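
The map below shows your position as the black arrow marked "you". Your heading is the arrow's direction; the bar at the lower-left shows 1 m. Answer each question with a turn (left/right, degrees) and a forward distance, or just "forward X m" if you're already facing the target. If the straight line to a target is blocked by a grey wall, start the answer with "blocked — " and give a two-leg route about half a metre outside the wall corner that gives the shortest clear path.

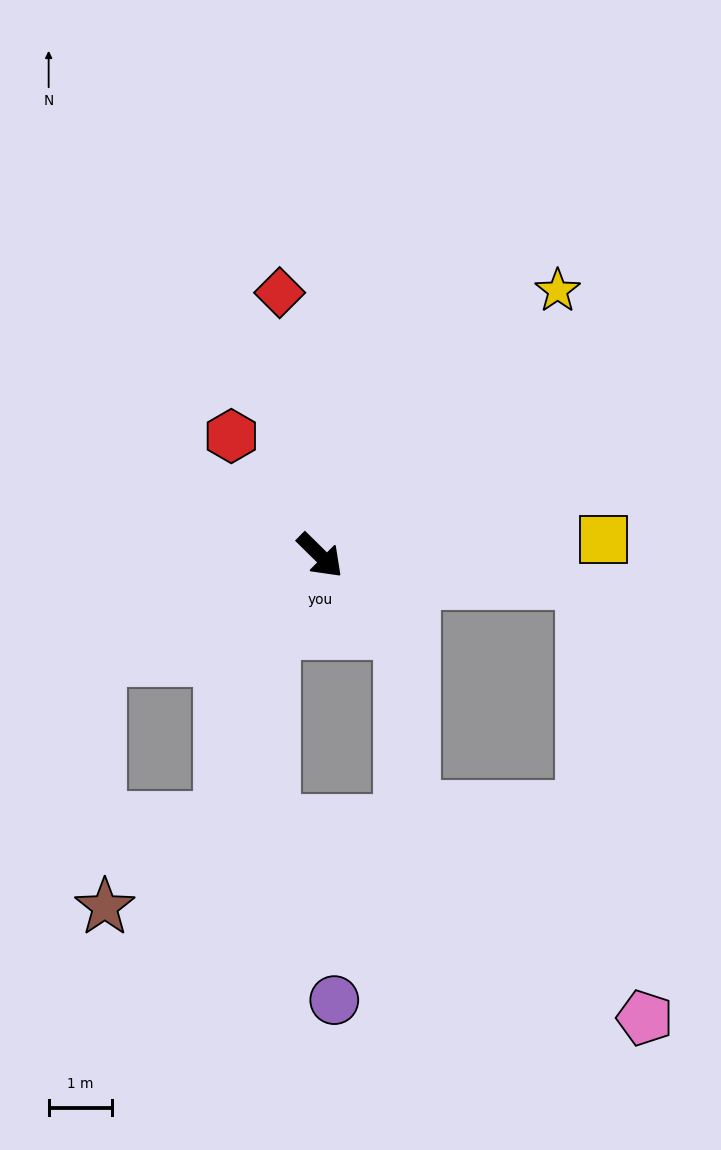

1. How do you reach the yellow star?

turn left 93°, forward 5.7 m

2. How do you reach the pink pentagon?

blocked — turn left 39°, forward 4.2 m, then turn right 76°, forward 7.0 m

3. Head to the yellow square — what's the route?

turn left 48°, forward 4.5 m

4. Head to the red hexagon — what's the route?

turn left 171°, forward 2.4 m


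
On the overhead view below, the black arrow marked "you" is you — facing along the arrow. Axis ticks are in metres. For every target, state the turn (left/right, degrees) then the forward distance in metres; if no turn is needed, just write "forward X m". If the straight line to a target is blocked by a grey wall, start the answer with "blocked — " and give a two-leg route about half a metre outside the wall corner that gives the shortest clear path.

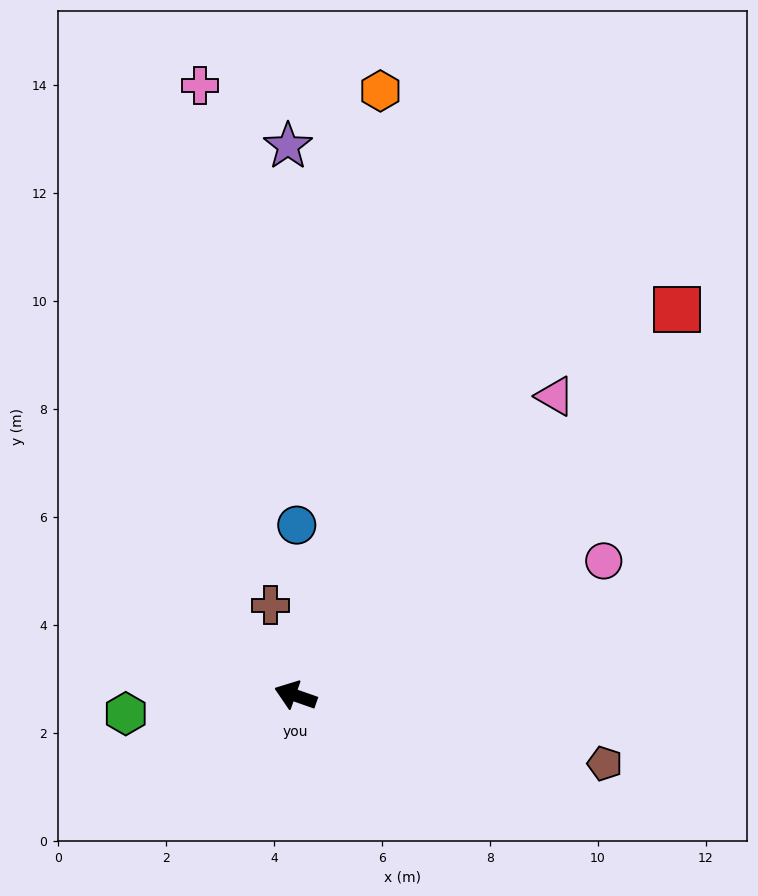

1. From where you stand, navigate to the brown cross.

turn right 55°, forward 1.7 m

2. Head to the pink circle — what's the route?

turn right 137°, forward 6.2 m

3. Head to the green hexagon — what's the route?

turn left 25°, forward 3.2 m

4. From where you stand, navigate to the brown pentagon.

turn right 173°, forward 5.9 m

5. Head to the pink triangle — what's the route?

turn right 112°, forward 7.3 m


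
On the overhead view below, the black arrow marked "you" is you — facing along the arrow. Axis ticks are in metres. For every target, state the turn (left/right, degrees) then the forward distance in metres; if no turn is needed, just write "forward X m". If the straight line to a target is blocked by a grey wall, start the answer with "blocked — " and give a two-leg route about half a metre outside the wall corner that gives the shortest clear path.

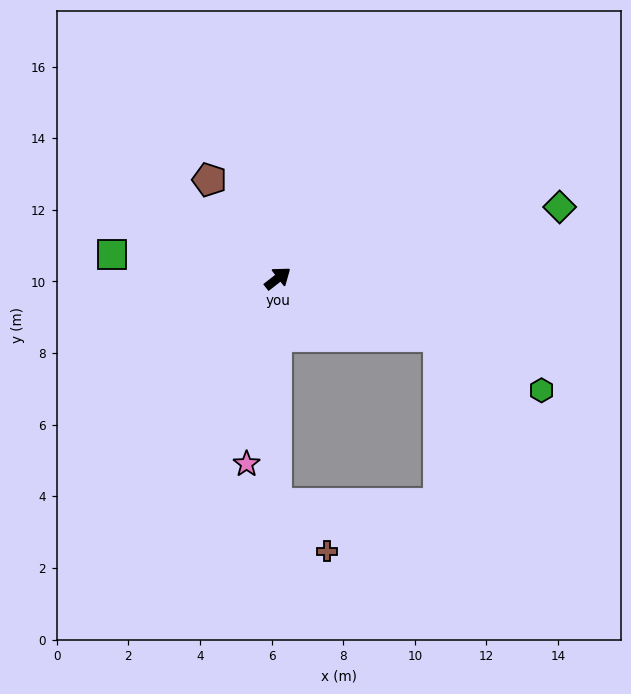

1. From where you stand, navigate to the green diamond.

turn right 24°, forward 8.1 m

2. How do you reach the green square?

turn left 134°, forward 4.7 m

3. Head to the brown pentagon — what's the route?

turn left 87°, forward 3.3 m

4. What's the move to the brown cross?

blocked — turn right 128°, forward 6.3 m, then turn left 46°, forward 1.9 m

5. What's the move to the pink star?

turn right 137°, forward 5.3 m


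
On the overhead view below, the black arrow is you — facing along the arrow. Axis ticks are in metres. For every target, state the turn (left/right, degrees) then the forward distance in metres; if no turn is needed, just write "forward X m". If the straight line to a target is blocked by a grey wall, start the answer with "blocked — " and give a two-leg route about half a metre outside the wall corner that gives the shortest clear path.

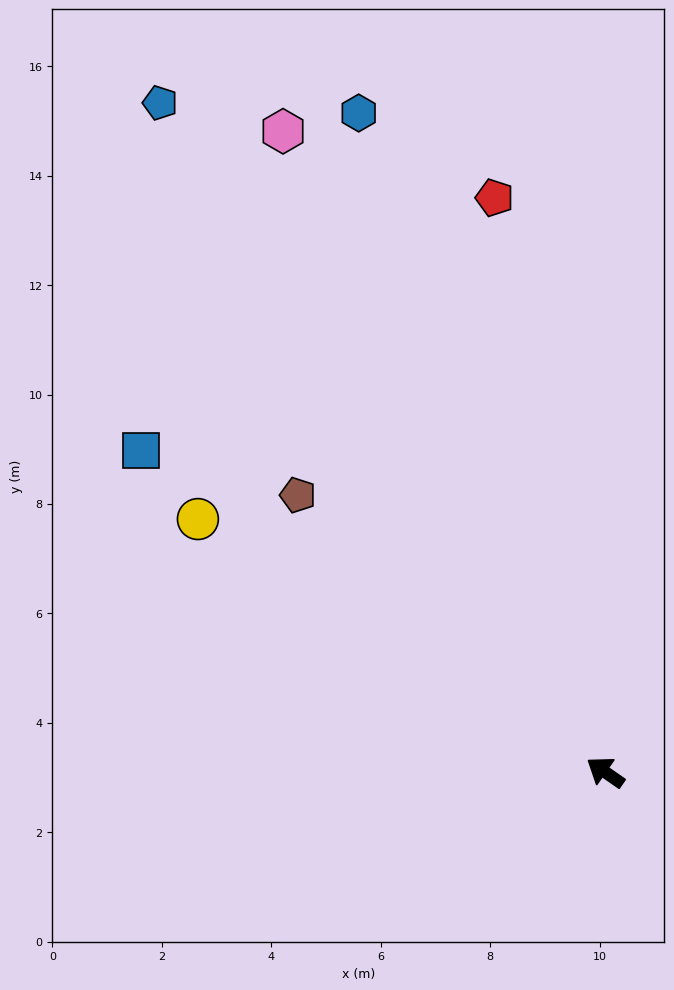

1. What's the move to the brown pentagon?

turn right 7°, forward 7.6 m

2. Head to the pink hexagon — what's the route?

turn right 29°, forward 13.1 m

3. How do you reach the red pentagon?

turn right 44°, forward 10.7 m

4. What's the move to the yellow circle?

turn left 3°, forward 8.8 m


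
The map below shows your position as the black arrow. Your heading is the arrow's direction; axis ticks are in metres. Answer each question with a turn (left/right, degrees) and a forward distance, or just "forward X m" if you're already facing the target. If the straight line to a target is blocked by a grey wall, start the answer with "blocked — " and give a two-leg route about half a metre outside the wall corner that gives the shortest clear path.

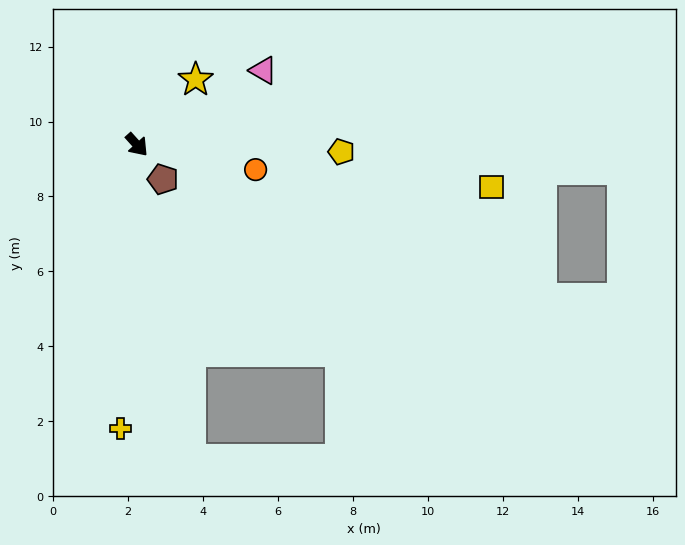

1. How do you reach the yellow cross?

turn right 45°, forward 7.6 m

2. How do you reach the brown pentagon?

turn right 5°, forward 1.2 m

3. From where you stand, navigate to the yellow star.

turn left 96°, forward 2.3 m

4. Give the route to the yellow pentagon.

turn left 46°, forward 5.5 m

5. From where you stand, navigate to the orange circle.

turn left 36°, forward 3.2 m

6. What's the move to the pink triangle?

turn left 79°, forward 3.9 m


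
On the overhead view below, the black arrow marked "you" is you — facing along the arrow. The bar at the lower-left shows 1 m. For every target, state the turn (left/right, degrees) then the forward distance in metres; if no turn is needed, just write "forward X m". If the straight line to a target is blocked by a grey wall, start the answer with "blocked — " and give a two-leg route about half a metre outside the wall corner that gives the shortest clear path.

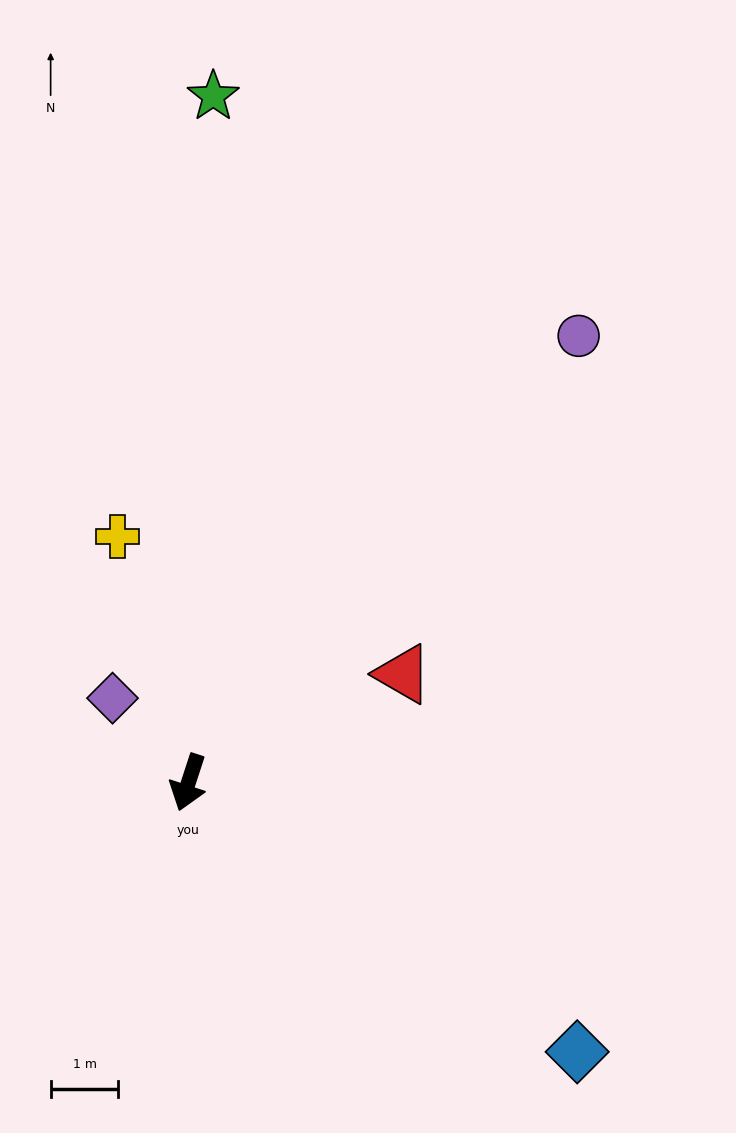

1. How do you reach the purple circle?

turn left 157°, forward 8.8 m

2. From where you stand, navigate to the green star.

turn right 164°, forward 10.1 m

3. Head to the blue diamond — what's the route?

turn left 73°, forward 7.0 m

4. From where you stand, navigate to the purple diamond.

turn right 120°, forward 1.7 m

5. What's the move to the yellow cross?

turn right 146°, forward 3.8 m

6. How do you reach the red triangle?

turn left 135°, forward 3.5 m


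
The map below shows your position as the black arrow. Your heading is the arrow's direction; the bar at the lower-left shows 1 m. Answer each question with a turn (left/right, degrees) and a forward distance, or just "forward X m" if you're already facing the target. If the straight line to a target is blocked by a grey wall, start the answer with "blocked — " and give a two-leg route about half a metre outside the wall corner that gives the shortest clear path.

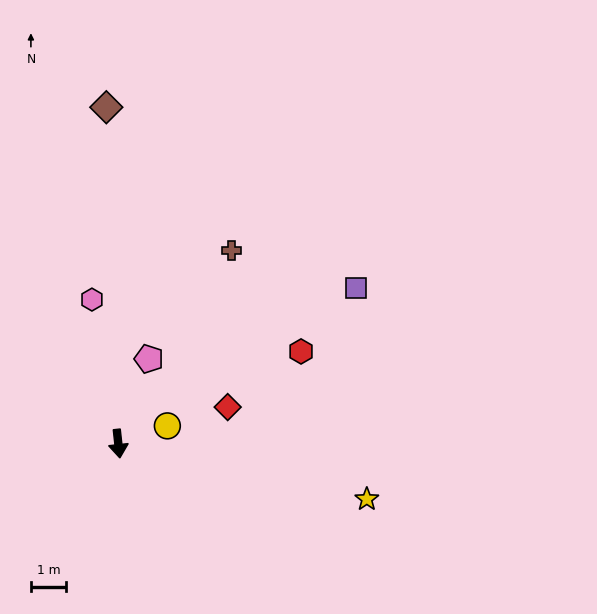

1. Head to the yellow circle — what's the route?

turn left 104°, forward 1.5 m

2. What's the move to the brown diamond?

turn left 176°, forward 9.6 m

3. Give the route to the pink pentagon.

turn left 154°, forward 2.6 m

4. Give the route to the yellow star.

turn left 71°, forward 7.2 m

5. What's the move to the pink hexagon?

turn right 176°, forward 4.2 m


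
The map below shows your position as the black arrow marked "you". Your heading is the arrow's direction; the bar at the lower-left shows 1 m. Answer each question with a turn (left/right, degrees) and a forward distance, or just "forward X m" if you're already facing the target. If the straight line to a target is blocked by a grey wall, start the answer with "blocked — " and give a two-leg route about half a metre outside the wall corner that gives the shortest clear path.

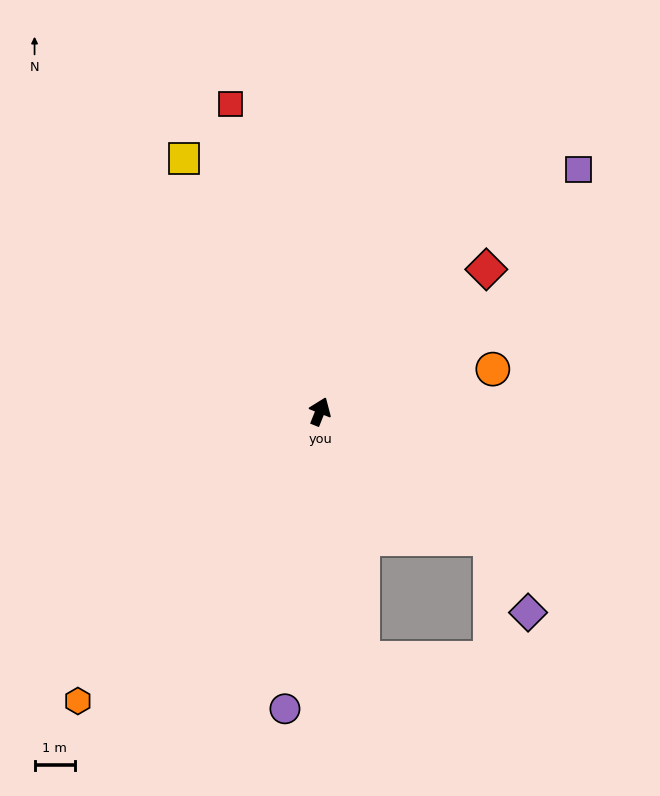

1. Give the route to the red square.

turn left 38°, forward 7.9 m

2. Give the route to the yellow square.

turn left 50°, forward 7.1 m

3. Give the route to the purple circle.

turn right 165°, forward 7.4 m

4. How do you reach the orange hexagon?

turn left 162°, forward 9.3 m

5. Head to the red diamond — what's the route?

turn right 28°, forward 5.4 m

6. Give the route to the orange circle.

turn right 54°, forward 4.4 m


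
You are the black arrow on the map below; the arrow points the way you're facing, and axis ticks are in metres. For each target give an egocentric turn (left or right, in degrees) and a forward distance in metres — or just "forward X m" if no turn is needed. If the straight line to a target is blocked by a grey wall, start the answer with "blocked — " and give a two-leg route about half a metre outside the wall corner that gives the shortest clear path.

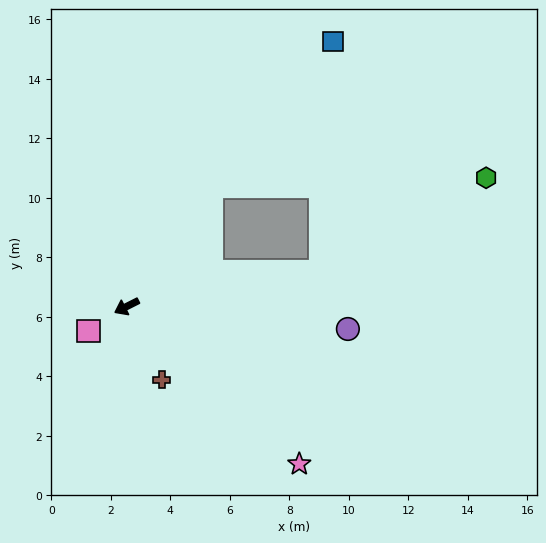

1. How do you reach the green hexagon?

blocked — turn left 163°, forward 6.6 m, then turn left 20°, forward 6.4 m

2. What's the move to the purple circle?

turn left 147°, forward 7.5 m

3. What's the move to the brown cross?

turn left 89°, forward 2.7 m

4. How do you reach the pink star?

turn left 111°, forward 7.9 m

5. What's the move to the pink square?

turn left 6°, forward 1.5 m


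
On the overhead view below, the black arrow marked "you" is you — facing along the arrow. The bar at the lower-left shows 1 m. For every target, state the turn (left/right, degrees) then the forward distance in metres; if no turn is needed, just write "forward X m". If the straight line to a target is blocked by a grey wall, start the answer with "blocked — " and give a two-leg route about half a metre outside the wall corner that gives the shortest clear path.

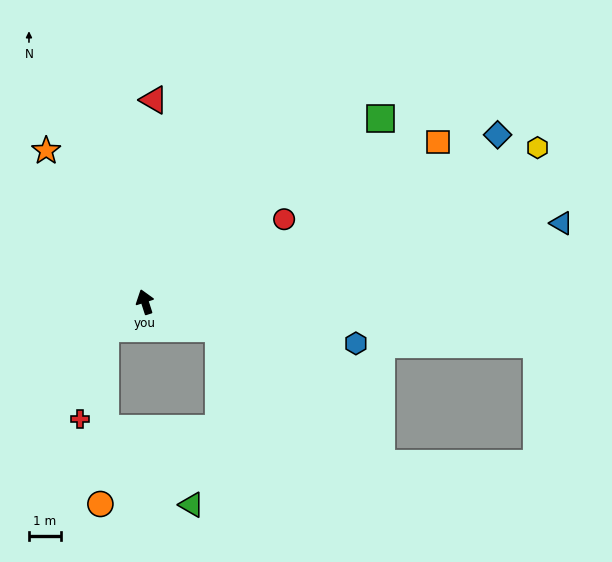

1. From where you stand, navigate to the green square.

turn right 70°, forward 9.3 m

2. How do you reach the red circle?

turn right 77°, forward 5.0 m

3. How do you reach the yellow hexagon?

turn right 86°, forward 13.1 m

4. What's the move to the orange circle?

blocked — turn left 106°, forward 1.5 m, then turn left 54°, forward 5.4 m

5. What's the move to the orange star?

turn left 15°, forward 5.6 m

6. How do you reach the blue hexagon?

turn right 119°, forward 6.7 m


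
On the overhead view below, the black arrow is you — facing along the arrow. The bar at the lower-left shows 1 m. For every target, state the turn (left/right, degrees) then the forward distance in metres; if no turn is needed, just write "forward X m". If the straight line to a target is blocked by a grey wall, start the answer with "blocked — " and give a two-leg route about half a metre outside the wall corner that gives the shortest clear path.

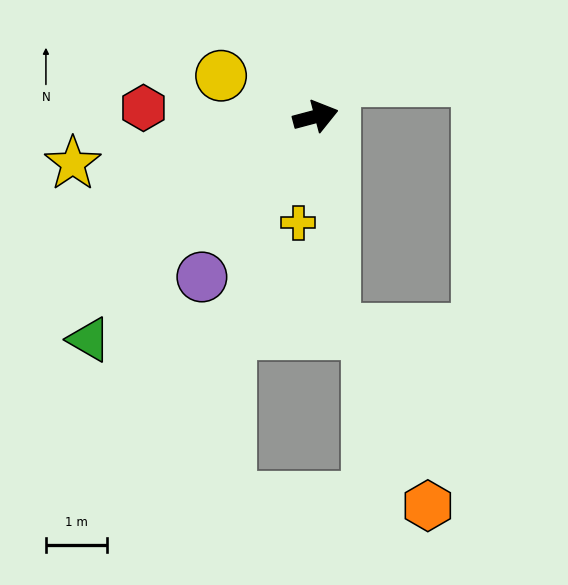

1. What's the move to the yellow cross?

turn right 114°, forward 1.8 m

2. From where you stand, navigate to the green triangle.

turn right 150°, forward 5.2 m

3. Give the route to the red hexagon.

turn left 162°, forward 2.8 m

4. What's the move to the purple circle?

turn right 140°, forward 3.2 m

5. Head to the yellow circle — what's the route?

turn left 142°, forward 1.7 m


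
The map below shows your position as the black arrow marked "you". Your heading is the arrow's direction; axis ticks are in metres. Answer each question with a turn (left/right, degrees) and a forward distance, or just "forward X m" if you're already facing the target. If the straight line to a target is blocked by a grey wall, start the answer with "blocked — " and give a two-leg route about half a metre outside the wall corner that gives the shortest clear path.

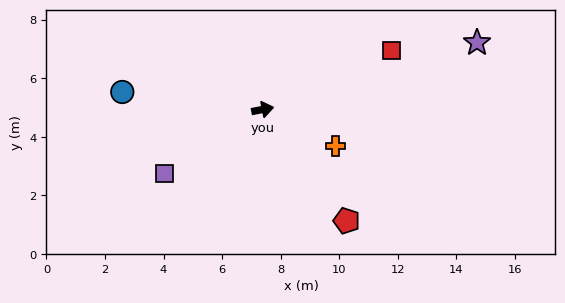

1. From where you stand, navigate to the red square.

turn left 14°, forward 4.8 m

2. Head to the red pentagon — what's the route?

turn right 64°, forward 4.8 m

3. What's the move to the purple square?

turn right 158°, forward 4.0 m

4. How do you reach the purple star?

turn left 6°, forward 7.7 m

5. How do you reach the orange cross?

turn right 38°, forward 2.8 m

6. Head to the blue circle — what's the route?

turn left 162°, forward 4.8 m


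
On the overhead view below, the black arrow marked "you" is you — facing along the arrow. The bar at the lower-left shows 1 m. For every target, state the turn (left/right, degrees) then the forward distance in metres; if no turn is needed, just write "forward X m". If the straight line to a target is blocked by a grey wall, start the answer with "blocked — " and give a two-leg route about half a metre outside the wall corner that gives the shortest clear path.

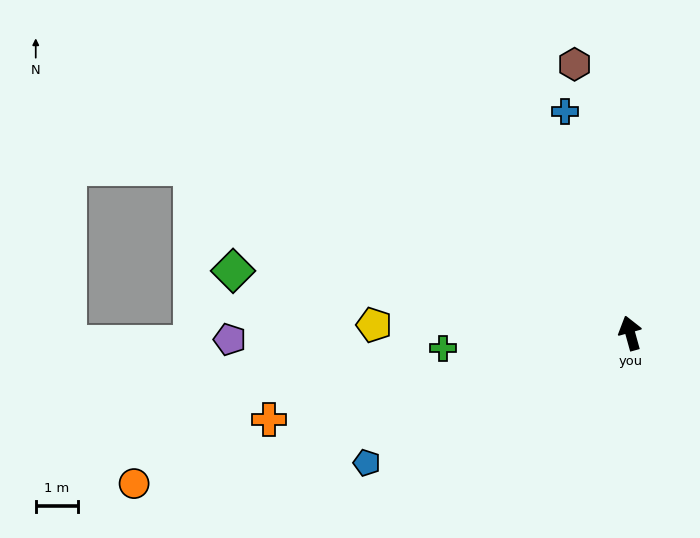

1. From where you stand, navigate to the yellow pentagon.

turn left 73°, forward 6.1 m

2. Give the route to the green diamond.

turn left 66°, forward 9.5 m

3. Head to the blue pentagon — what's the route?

turn left 101°, forward 6.9 m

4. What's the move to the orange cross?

turn left 88°, forward 8.8 m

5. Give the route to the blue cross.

forward 5.5 m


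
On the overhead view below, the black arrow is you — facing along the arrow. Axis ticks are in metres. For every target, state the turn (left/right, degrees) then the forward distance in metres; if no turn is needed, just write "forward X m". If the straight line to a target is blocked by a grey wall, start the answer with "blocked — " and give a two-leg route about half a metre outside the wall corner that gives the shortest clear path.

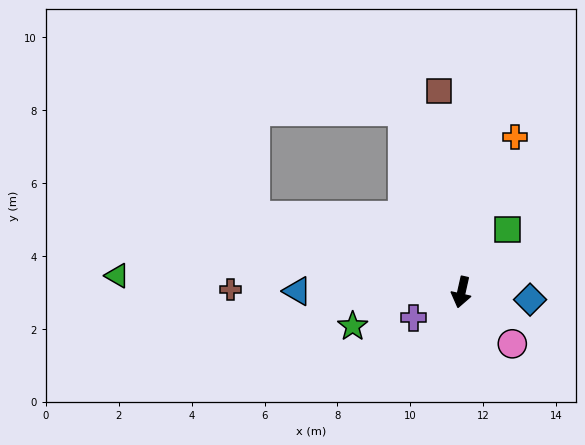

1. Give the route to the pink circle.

turn left 57°, forward 2.0 m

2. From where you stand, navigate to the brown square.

turn right 161°, forward 5.5 m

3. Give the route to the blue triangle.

turn right 78°, forward 4.5 m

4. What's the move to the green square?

turn left 157°, forward 2.1 m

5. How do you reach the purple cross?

turn right 49°, forward 1.5 m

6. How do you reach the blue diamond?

turn left 97°, forward 1.9 m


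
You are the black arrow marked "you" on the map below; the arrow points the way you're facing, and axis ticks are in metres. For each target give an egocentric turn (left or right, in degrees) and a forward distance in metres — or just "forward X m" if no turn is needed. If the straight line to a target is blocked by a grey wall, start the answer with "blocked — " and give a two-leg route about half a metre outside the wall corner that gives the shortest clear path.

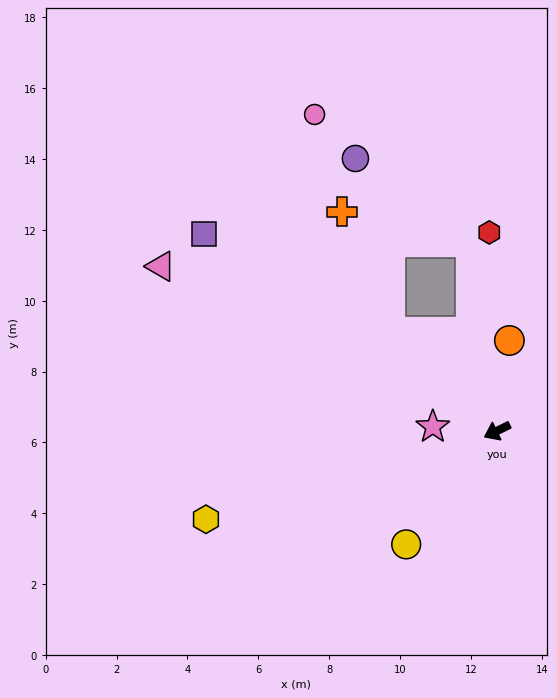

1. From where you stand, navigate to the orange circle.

turn right 124°, forward 2.6 m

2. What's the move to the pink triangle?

turn right 52°, forward 10.6 m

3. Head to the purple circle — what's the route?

blocked — turn right 69°, forward 4.1 m, then turn right 36°, forward 5.0 m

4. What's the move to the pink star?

turn right 30°, forward 1.8 m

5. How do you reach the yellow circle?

turn left 25°, forward 4.1 m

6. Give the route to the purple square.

turn right 60°, forward 10.0 m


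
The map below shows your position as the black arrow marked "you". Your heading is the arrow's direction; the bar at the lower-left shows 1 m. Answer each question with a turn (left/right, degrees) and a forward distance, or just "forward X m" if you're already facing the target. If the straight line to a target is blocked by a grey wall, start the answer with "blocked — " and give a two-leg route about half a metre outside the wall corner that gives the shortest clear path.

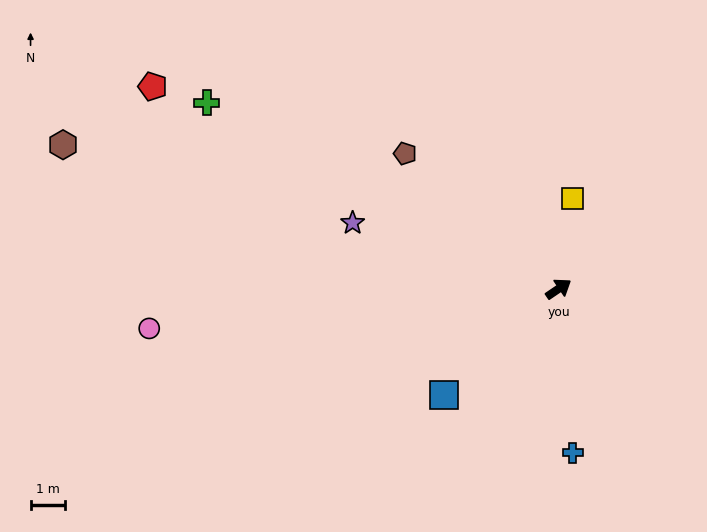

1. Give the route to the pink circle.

turn left 151°, forward 11.9 m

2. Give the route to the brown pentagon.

turn left 104°, forward 5.9 m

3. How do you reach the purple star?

turn left 128°, forward 6.3 m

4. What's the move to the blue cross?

turn right 119°, forward 4.8 m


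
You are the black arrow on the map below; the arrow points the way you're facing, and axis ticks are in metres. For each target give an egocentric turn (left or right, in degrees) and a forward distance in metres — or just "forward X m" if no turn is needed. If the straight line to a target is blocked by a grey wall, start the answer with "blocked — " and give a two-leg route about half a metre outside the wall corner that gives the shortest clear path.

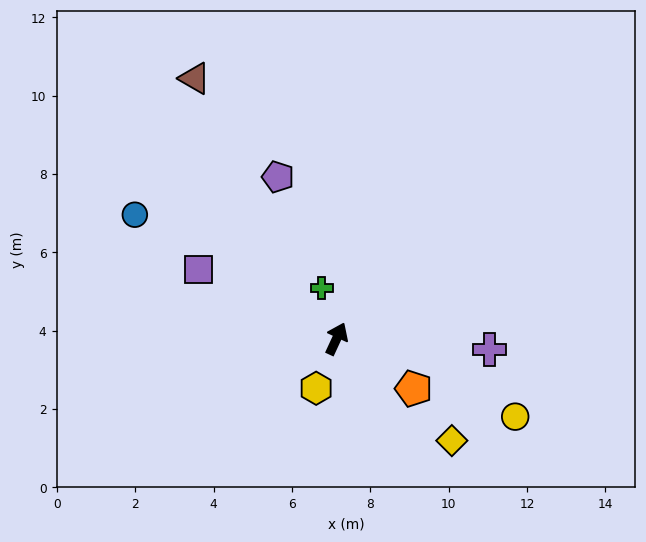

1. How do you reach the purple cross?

turn right 69°, forward 3.9 m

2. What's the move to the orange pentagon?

turn right 98°, forward 2.3 m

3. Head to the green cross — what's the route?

turn left 41°, forward 1.4 m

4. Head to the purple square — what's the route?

turn left 88°, forward 3.9 m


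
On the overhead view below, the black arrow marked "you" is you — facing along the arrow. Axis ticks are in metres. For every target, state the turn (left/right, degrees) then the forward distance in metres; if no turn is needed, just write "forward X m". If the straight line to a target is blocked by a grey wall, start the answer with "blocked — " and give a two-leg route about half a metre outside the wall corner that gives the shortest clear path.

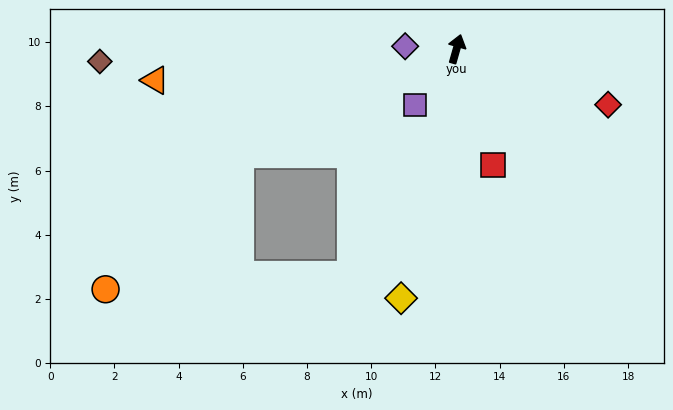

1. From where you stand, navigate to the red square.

turn right 147°, forward 3.8 m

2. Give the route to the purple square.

turn left 159°, forward 2.2 m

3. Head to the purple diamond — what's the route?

turn left 103°, forward 1.6 m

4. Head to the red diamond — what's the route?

turn right 94°, forward 5.0 m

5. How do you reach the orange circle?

blocked — turn left 132°, forward 7.5 m, then turn left 19°, forward 5.9 m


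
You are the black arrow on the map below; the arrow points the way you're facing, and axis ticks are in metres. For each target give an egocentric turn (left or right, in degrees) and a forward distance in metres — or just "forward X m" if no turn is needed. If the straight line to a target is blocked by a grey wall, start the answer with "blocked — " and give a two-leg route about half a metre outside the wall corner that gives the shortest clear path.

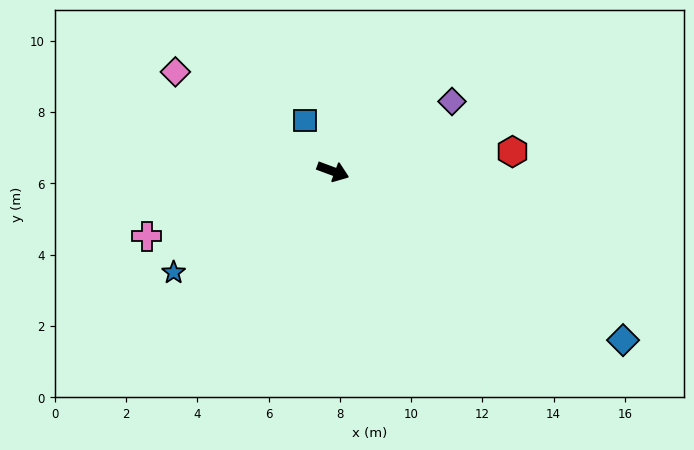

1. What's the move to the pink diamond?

turn left 168°, forward 5.2 m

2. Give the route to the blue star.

turn right 127°, forward 5.3 m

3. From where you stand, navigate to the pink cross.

turn right 140°, forward 5.5 m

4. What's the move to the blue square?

turn left 139°, forward 1.6 m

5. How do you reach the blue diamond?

turn right 10°, forward 9.4 m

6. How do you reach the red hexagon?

turn left 27°, forward 5.1 m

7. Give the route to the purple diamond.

turn left 51°, forward 3.9 m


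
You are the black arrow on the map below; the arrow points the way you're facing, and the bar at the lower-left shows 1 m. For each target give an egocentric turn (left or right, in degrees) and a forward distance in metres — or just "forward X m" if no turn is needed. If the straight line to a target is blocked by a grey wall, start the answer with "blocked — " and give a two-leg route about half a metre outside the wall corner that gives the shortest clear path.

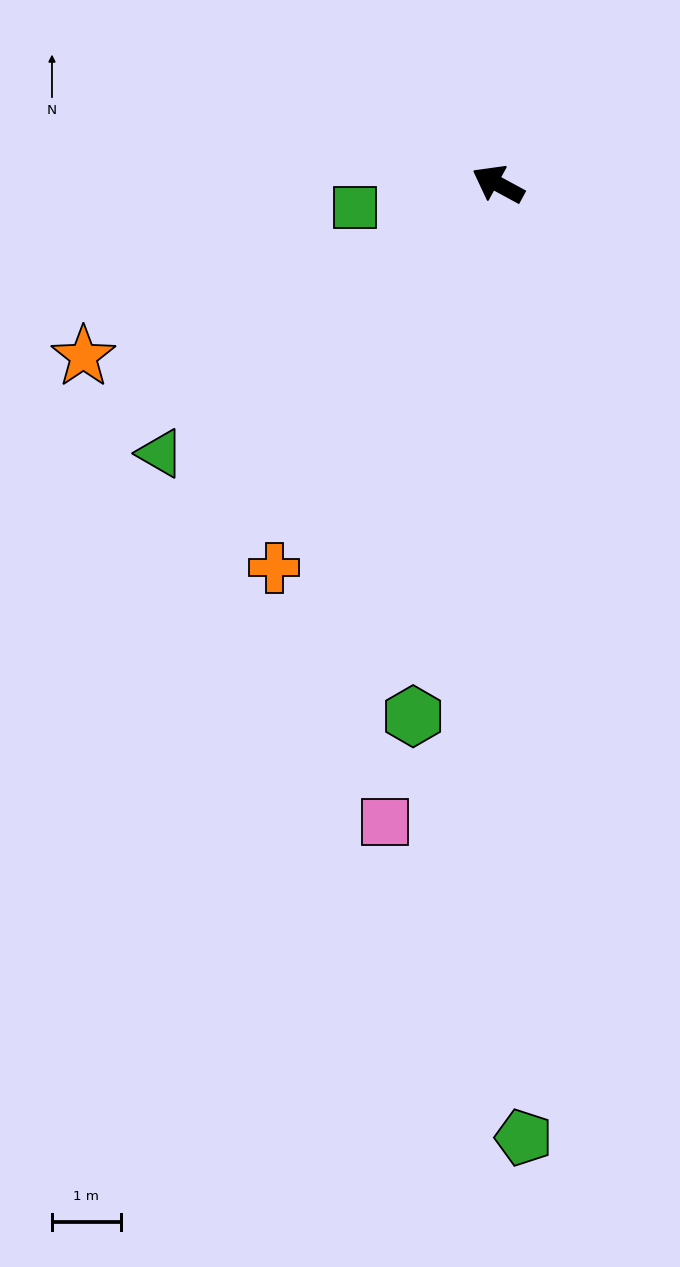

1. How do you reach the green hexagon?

turn left 109°, forward 7.9 m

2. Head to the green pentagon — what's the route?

turn left 120°, forward 13.9 m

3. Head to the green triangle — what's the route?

turn left 67°, forward 6.3 m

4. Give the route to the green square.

turn left 38°, forward 2.1 m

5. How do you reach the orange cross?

turn left 88°, forward 6.5 m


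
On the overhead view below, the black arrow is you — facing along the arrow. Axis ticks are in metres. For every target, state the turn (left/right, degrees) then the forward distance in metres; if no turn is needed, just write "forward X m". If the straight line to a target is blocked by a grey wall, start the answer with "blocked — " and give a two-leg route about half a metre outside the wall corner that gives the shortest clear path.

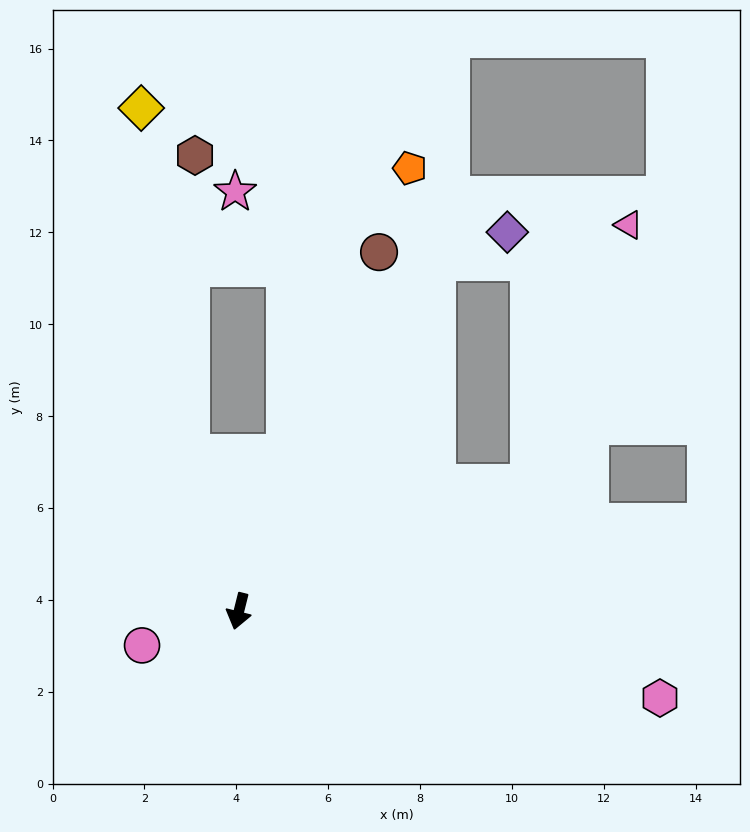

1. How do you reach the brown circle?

turn left 173°, forward 8.4 m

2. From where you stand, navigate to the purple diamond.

blocked — turn left 165°, forward 8.7 m, then turn right 39°, forward 1.7 m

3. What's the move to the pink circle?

turn right 57°, forward 2.2 m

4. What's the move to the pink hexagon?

turn left 92°, forward 9.4 m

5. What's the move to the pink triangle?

blocked — turn left 128°, forward 6.9 m, then turn left 45°, forward 6.0 m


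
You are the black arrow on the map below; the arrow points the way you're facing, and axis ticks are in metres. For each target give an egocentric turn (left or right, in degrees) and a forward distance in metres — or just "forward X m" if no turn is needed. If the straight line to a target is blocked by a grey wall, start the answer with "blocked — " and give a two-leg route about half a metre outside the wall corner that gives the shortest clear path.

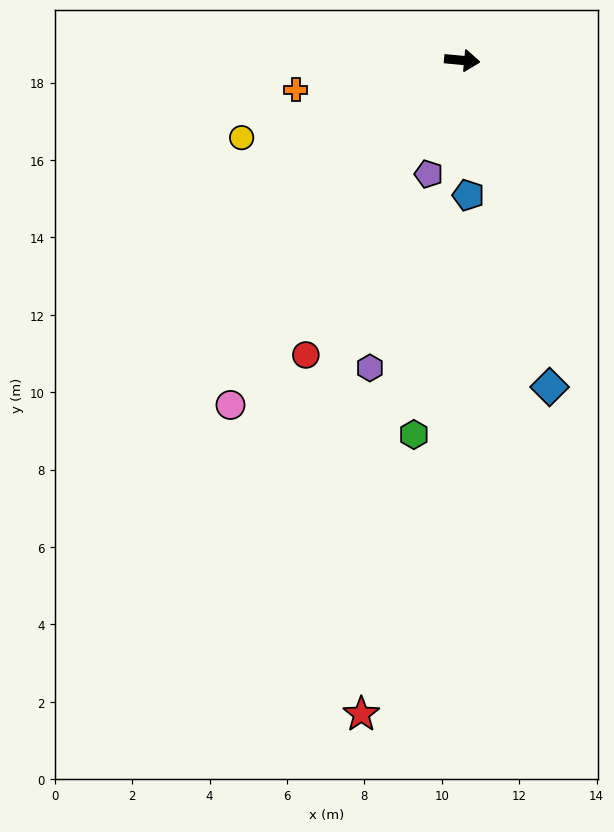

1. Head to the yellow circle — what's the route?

turn right 155°, forward 6.0 m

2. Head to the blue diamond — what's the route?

turn right 70°, forward 8.7 m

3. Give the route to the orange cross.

turn right 165°, forward 4.4 m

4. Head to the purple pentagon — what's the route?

turn right 101°, forward 3.1 m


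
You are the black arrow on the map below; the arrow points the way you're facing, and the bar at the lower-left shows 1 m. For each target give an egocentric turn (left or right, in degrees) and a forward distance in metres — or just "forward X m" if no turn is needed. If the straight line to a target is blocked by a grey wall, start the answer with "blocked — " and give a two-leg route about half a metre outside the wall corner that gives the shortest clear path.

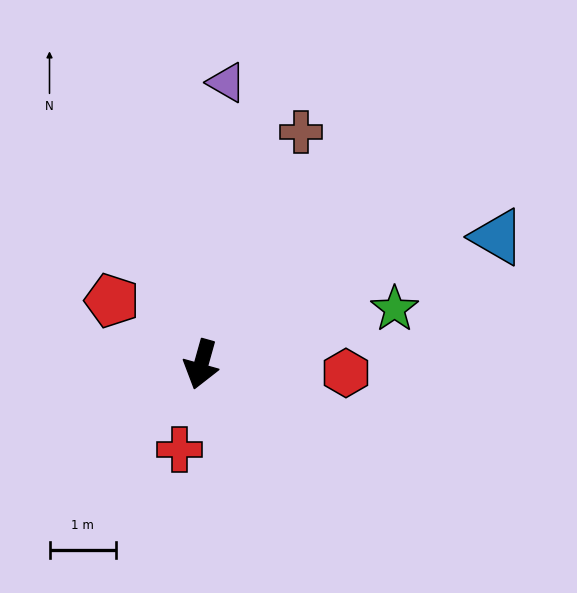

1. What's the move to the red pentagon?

turn right 110°, forward 1.6 m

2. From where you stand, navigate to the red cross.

forward 1.3 m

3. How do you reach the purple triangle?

turn right 170°, forward 4.2 m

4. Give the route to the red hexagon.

turn left 102°, forward 2.2 m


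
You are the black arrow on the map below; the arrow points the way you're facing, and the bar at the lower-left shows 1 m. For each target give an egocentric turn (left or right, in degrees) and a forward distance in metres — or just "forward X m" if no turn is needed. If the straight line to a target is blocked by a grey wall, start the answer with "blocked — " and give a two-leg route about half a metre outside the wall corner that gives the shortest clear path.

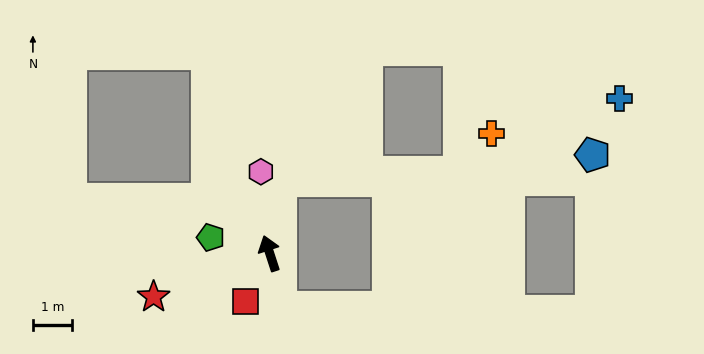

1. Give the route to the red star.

turn left 93°, forward 3.2 m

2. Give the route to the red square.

turn left 136°, forward 1.4 m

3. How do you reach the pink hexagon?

turn right 12°, forward 2.1 m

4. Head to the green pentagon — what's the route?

turn left 57°, forward 1.6 m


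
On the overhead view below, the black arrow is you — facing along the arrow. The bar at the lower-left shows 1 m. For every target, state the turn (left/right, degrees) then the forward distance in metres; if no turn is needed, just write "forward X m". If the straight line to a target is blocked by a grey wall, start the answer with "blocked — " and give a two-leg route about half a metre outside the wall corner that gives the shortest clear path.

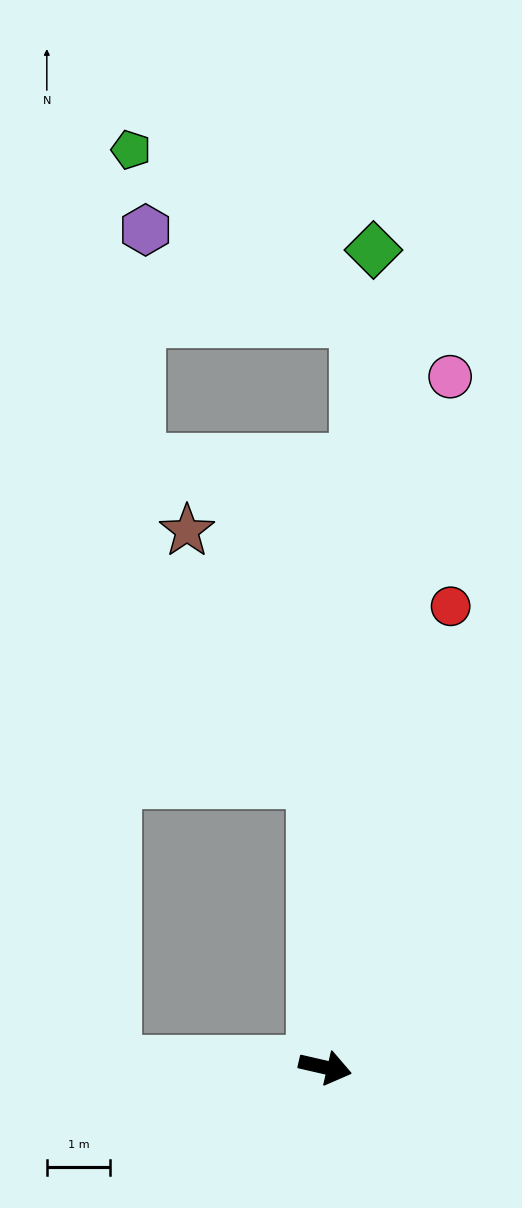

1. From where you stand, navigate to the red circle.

turn left 88°, forward 7.6 m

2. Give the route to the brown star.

blocked — turn left 105°, forward 4.5 m, then turn left 25°, forward 4.5 m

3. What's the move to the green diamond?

turn left 100°, forward 13.0 m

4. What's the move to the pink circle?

turn left 93°, forward 11.1 m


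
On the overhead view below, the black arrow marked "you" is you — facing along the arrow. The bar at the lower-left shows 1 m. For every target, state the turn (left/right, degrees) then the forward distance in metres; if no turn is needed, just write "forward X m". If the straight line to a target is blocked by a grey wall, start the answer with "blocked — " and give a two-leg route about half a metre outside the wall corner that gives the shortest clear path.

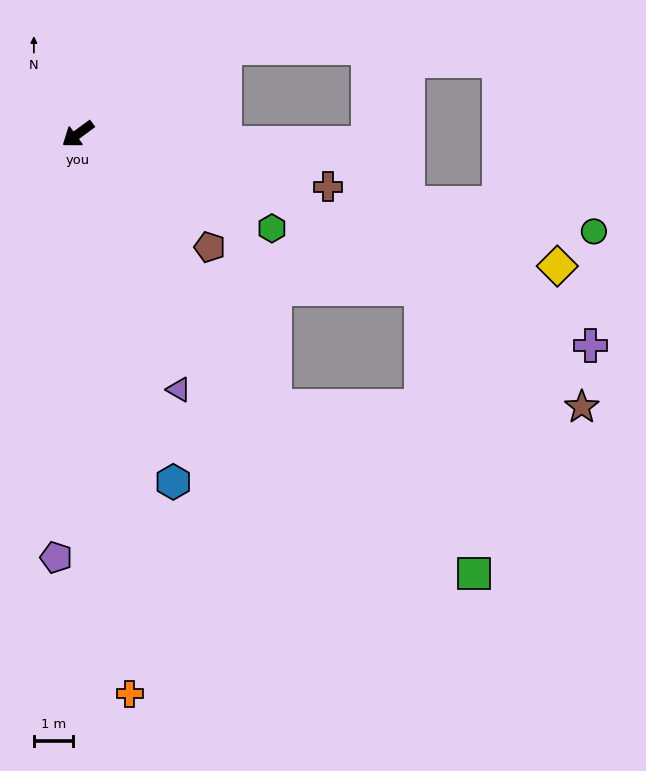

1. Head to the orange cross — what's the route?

turn left 59°, forward 14.4 m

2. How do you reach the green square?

blocked — turn left 90°, forward 8.6 m, then turn left 13°, forward 6.6 m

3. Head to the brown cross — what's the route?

turn left 132°, forward 6.5 m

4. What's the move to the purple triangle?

turn left 75°, forward 7.0 m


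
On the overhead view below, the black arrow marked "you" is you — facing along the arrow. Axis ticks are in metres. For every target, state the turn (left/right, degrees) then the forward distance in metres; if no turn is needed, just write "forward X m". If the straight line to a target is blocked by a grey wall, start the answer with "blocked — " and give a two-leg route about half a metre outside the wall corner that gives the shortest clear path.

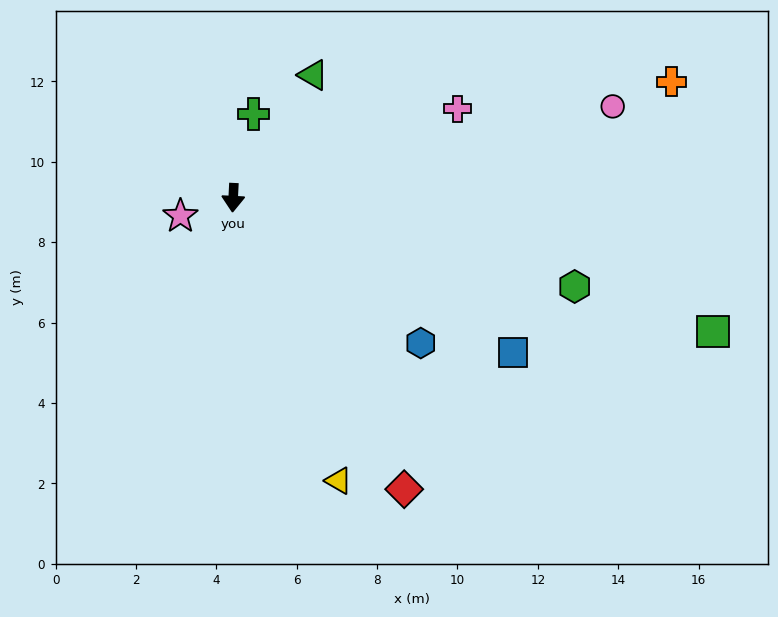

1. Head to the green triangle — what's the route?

turn left 150°, forward 3.6 m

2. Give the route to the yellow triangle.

turn left 23°, forward 7.5 m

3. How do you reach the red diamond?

turn left 33°, forward 8.4 m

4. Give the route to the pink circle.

turn left 106°, forward 9.7 m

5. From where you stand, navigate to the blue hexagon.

turn left 55°, forward 5.9 m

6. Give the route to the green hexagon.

turn left 78°, forward 8.8 m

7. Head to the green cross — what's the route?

turn left 169°, forward 2.1 m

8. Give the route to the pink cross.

turn left 114°, forward 6.0 m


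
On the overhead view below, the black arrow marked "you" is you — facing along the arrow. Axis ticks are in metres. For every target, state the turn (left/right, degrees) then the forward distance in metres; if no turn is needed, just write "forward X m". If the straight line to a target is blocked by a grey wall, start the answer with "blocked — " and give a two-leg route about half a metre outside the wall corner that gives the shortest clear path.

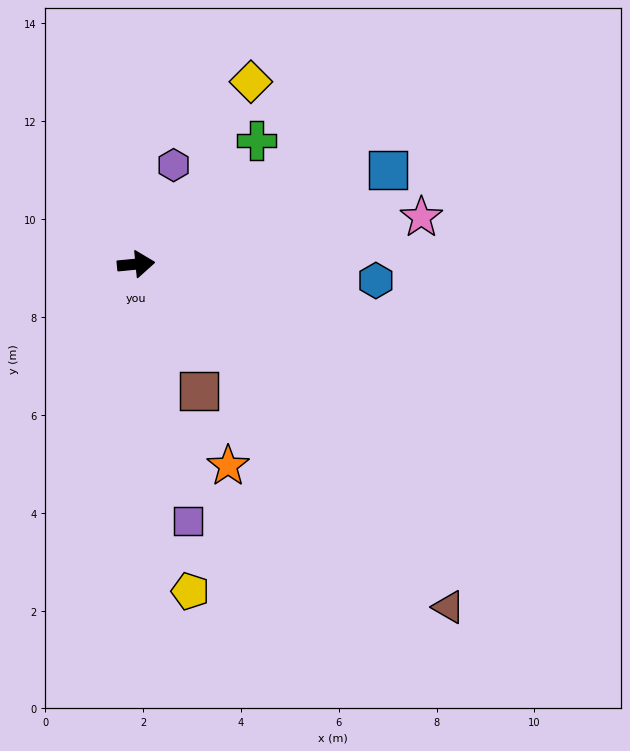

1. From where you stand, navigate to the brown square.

turn right 69°, forward 2.9 m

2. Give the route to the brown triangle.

turn right 53°, forward 9.5 m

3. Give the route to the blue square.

turn left 15°, forward 5.5 m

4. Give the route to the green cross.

turn left 40°, forward 3.5 m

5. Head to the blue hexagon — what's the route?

turn right 9°, forward 4.9 m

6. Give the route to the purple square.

turn right 84°, forward 5.3 m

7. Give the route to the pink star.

turn left 4°, forward 5.9 m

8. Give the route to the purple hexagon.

turn left 64°, forward 2.2 m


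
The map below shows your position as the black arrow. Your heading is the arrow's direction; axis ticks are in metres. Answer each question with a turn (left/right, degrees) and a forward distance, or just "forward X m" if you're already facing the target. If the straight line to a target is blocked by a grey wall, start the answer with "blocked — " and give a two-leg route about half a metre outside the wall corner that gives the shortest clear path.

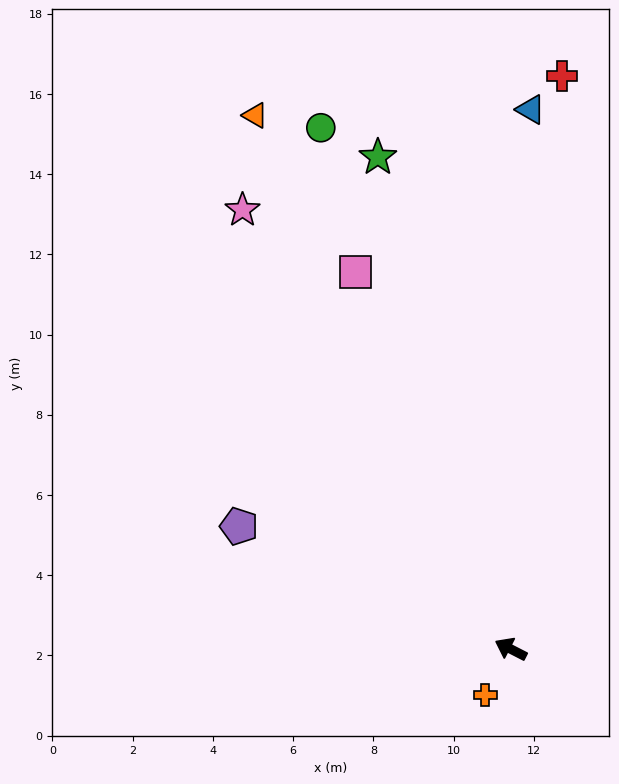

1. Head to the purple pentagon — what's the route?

turn left 3°, forward 7.4 m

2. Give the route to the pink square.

turn right 40°, forward 10.2 m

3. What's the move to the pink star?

turn right 31°, forward 12.8 m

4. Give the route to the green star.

turn right 48°, forward 12.7 m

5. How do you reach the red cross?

turn right 68°, forward 14.3 m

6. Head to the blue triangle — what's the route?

turn right 65°, forward 13.5 m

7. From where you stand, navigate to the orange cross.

turn left 88°, forward 1.3 m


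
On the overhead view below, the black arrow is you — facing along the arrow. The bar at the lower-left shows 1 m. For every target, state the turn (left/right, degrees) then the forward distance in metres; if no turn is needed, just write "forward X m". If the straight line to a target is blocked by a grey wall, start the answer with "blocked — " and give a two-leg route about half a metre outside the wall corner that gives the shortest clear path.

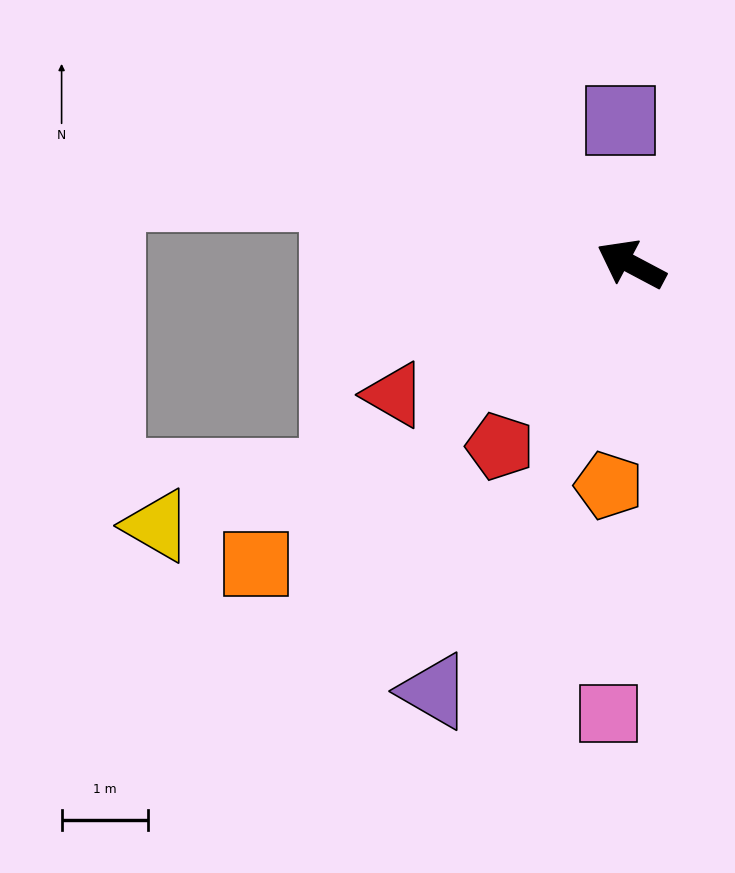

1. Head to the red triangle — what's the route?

turn left 57°, forward 3.1 m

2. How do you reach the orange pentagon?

turn left 112°, forward 2.6 m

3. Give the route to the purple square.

turn right 58°, forward 1.7 m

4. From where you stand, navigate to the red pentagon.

turn left 82°, forward 2.6 m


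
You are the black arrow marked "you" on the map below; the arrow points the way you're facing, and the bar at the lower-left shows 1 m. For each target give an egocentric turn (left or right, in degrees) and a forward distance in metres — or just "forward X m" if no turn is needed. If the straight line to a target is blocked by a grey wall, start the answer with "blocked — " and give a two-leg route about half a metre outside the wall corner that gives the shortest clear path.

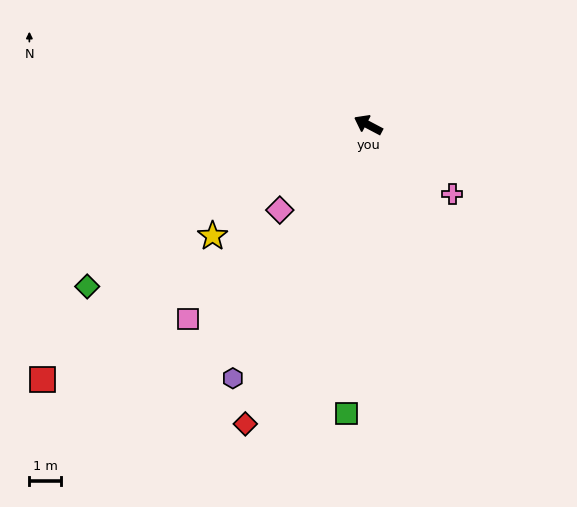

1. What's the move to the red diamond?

turn left 95°, forward 10.2 m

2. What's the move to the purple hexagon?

turn left 90°, forward 9.0 m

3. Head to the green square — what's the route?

turn left 113°, forward 9.1 m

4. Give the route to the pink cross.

turn left 168°, forward 3.4 m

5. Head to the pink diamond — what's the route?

turn left 72°, forward 3.9 m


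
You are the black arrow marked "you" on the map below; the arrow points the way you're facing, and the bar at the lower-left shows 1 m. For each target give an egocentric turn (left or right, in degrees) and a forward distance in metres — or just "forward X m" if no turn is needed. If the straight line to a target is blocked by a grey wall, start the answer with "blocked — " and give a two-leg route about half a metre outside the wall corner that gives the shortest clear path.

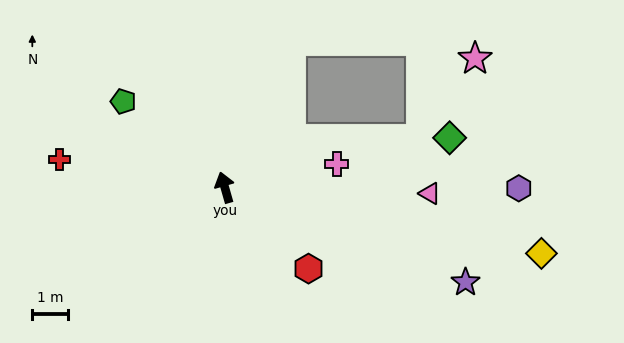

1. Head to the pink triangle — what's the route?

turn right 108°, forward 5.8 m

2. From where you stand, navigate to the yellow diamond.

turn right 118°, forward 9.1 m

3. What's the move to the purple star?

turn right 127°, forward 7.3 m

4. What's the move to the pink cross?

turn right 94°, forward 3.2 m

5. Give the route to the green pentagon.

turn left 34°, forward 3.7 m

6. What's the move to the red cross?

turn left 64°, forward 4.7 m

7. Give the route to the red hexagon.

turn right 150°, forward 3.3 m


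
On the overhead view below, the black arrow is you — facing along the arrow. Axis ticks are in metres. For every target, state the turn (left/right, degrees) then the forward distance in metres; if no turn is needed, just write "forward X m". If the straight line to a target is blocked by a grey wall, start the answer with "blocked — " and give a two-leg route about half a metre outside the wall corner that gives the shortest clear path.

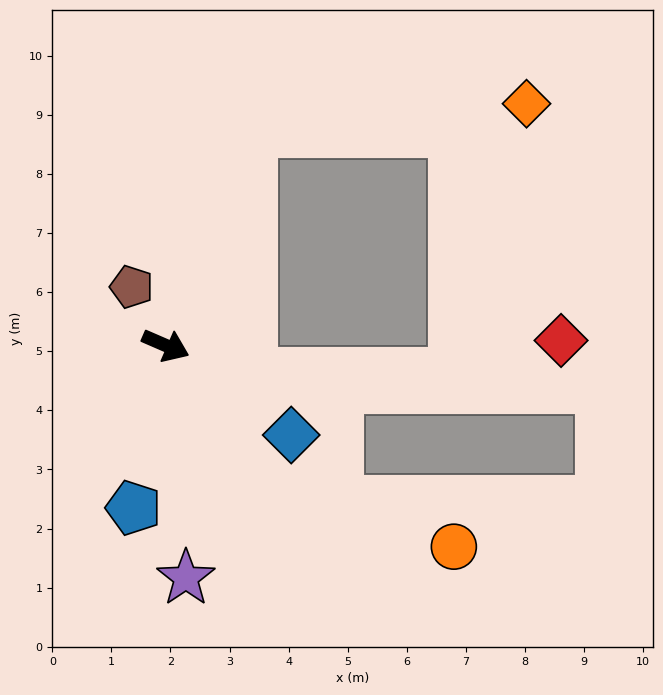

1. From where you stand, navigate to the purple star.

turn right 62°, forward 4.0 m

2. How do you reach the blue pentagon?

turn right 78°, forward 2.8 m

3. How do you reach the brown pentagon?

turn left 144°, forward 1.1 m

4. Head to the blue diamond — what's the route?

turn right 12°, forward 2.6 m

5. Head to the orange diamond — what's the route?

blocked — turn left 91°, forward 3.9 m, then turn right 62°, forward 4.7 m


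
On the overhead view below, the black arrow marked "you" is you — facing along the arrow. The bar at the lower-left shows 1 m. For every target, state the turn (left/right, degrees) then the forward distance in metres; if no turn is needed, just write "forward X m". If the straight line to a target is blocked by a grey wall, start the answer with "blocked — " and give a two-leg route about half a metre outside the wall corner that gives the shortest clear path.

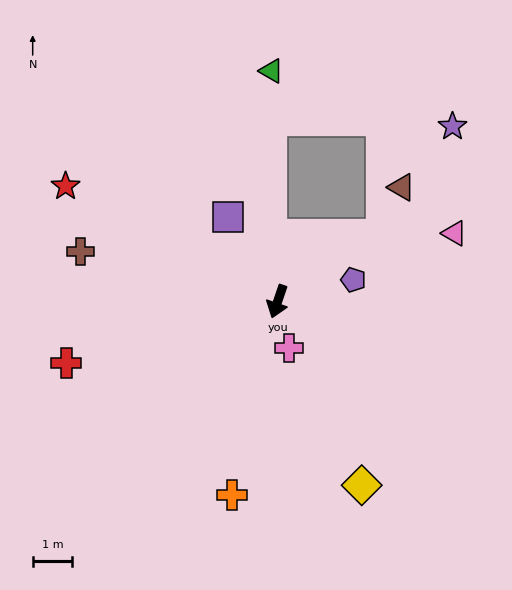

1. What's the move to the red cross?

turn right 55°, forward 5.6 m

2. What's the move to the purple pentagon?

turn left 125°, forward 2.0 m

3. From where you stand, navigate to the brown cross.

turn right 85°, forward 5.2 m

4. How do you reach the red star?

turn right 100°, forward 6.1 m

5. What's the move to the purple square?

turn right 131°, forward 2.5 m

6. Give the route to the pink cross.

turn left 32°, forward 1.2 m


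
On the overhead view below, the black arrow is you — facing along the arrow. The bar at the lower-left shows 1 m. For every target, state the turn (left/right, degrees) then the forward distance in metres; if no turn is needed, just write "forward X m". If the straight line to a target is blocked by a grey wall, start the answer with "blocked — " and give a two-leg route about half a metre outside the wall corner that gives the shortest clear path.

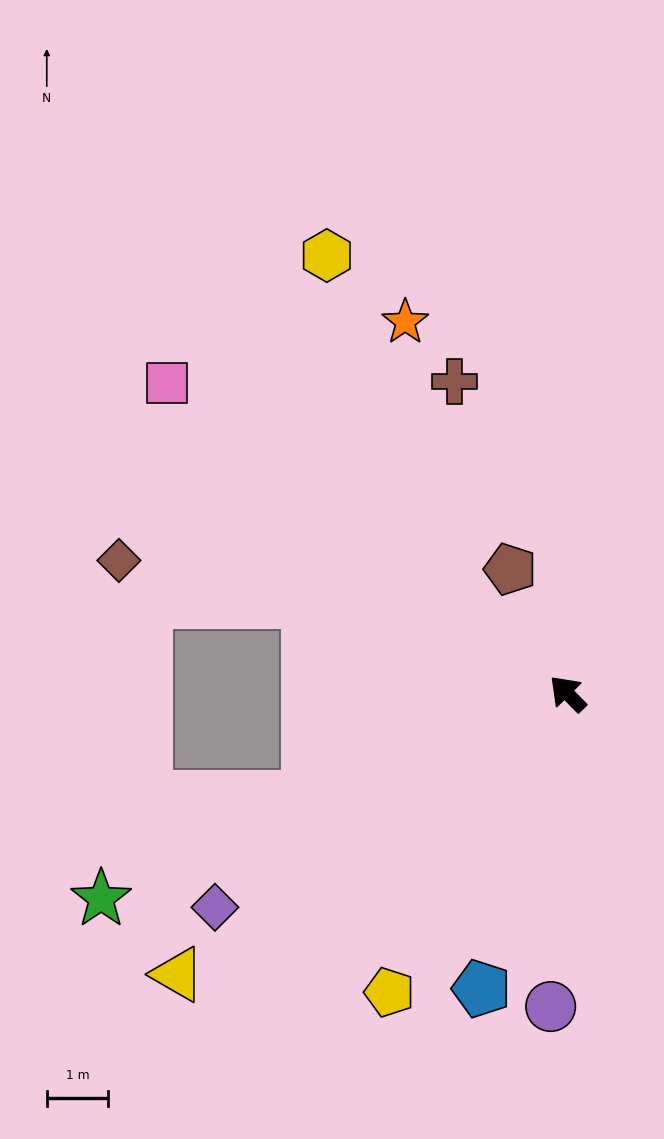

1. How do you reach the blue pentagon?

turn left 119°, forward 5.0 m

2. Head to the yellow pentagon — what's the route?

turn left 105°, forward 5.6 m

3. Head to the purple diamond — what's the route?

turn left 77°, forward 6.7 m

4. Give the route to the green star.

turn left 69°, forward 8.3 m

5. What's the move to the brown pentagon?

turn right 20°, forward 2.2 m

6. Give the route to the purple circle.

turn left 132°, forward 5.1 m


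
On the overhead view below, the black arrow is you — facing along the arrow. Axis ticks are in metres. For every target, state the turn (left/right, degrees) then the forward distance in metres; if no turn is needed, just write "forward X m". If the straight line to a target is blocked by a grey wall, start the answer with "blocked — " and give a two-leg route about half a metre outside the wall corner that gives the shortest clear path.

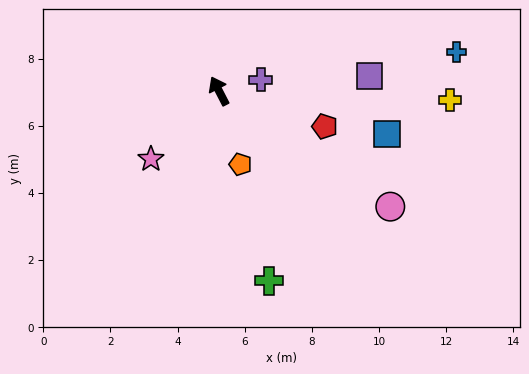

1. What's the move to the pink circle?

turn right 151°, forward 6.2 m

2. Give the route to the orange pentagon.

turn left 169°, forward 2.3 m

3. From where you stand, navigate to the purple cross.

turn right 102°, forward 1.3 m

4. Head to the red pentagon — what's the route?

turn right 136°, forward 3.3 m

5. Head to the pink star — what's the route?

turn left 108°, forward 2.9 m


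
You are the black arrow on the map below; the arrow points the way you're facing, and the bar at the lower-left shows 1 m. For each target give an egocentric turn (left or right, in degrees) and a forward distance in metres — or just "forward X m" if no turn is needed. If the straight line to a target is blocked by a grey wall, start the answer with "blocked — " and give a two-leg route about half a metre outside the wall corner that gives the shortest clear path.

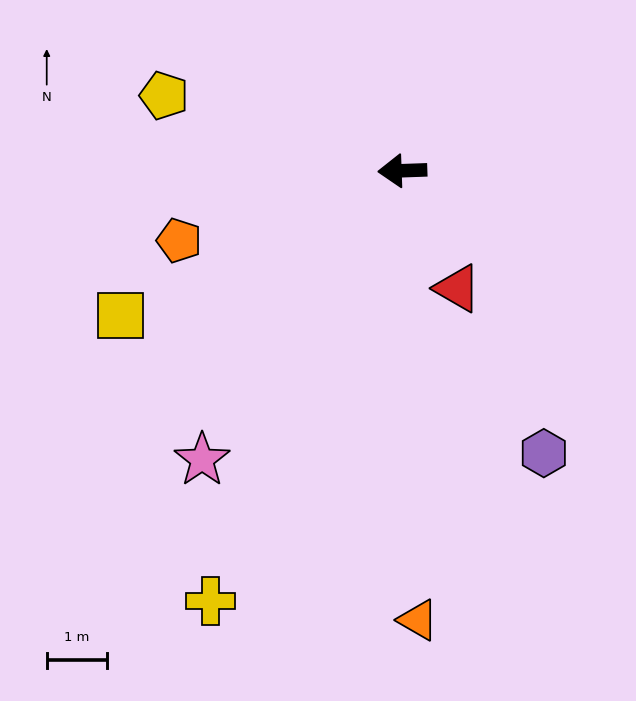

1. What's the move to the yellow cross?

turn left 64°, forward 7.8 m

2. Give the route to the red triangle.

turn left 113°, forward 2.1 m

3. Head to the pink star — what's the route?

turn left 53°, forward 5.8 m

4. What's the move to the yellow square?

turn left 25°, forward 5.2 m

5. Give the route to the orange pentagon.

turn left 15°, forward 3.9 m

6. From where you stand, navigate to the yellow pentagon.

turn right 20°, forward 4.1 m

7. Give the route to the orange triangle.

turn left 90°, forward 7.4 m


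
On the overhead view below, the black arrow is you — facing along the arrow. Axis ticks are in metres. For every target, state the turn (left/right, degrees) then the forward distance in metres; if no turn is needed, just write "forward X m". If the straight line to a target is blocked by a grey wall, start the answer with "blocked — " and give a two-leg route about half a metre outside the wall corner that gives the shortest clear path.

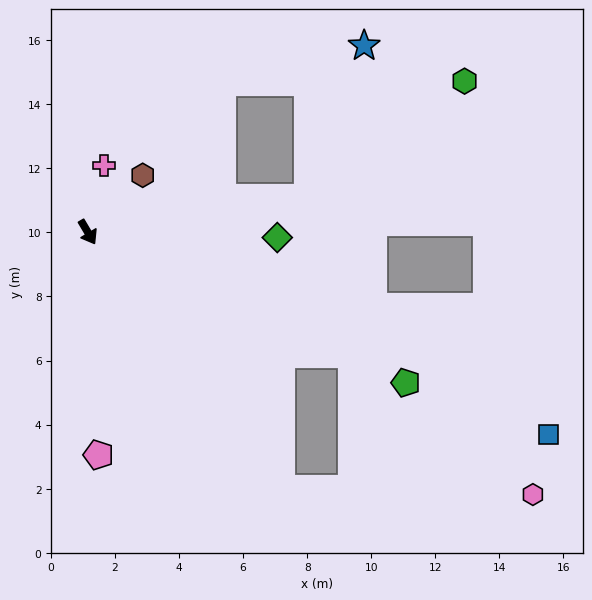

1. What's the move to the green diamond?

turn left 58°, forward 5.9 m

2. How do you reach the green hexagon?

blocked — turn left 68°, forward 6.9 m, then turn left 28°, forward 6.1 m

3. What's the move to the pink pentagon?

turn right 28°, forward 7.0 m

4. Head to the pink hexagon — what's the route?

blocked — turn left 6°, forward 10.0 m, then turn left 52°, forward 7.9 m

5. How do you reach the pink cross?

turn left 136°, forward 2.1 m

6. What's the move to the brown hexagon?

turn left 105°, forward 2.5 m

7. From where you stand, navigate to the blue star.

blocked — turn left 68°, forward 6.9 m, then turn left 61°, forward 5.0 m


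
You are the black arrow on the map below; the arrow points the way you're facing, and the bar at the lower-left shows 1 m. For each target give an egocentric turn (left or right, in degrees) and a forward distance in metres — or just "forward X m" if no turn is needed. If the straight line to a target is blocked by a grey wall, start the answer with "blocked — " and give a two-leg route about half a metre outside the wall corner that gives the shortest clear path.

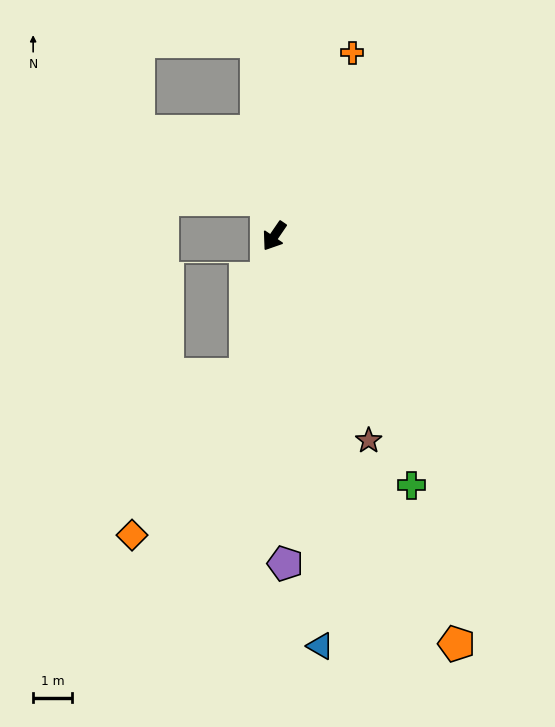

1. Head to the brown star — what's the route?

turn left 59°, forward 5.8 m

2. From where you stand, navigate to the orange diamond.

blocked — turn left 22°, forward 3.6 m, then turn right 23°, forward 5.1 m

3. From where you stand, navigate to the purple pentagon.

turn left 36°, forward 8.4 m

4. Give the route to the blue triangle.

turn left 41°, forward 10.6 m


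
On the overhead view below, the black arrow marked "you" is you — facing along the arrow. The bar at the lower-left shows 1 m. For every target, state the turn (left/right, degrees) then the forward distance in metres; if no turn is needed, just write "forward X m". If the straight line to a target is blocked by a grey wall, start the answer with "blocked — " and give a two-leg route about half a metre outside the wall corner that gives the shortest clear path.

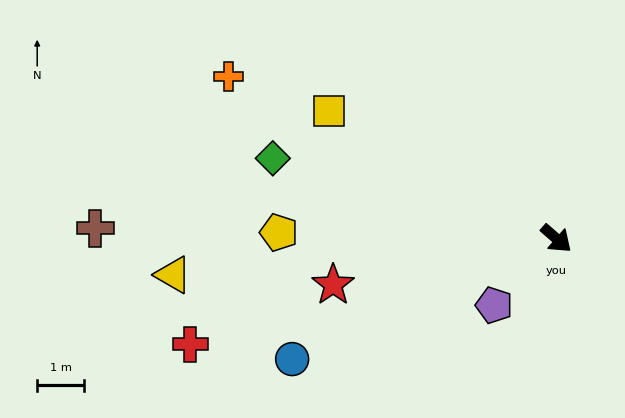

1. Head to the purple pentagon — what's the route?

turn right 92°, forward 2.0 m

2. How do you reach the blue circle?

turn right 114°, forward 6.2 m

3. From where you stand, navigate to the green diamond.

turn right 155°, forward 6.3 m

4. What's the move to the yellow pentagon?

turn right 140°, forward 5.9 m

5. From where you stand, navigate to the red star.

turn right 127°, forward 4.9 m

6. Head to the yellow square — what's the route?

turn right 168°, forward 5.6 m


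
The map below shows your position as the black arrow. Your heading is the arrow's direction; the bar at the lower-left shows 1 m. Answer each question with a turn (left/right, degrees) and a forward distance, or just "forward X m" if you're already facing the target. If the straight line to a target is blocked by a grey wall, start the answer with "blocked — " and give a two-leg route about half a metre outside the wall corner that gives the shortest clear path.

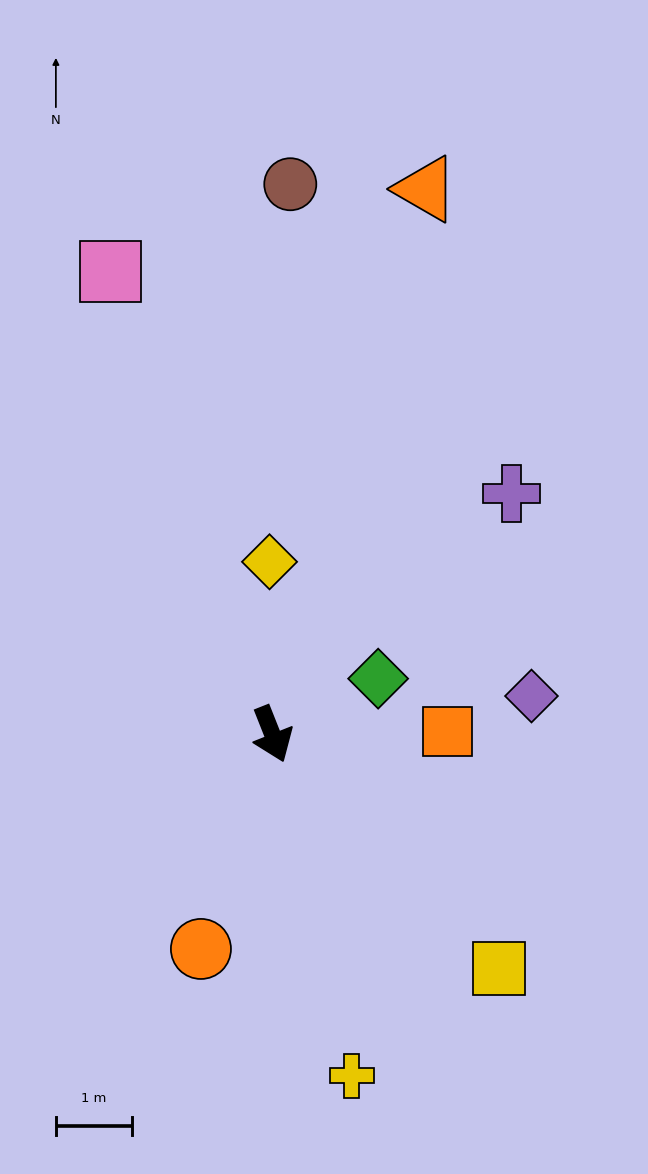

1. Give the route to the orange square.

turn left 69°, forward 2.3 m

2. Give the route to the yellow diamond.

turn left 159°, forward 2.3 m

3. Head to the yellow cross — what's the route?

turn right 9°, forward 4.6 m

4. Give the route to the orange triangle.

turn left 143°, forward 7.5 m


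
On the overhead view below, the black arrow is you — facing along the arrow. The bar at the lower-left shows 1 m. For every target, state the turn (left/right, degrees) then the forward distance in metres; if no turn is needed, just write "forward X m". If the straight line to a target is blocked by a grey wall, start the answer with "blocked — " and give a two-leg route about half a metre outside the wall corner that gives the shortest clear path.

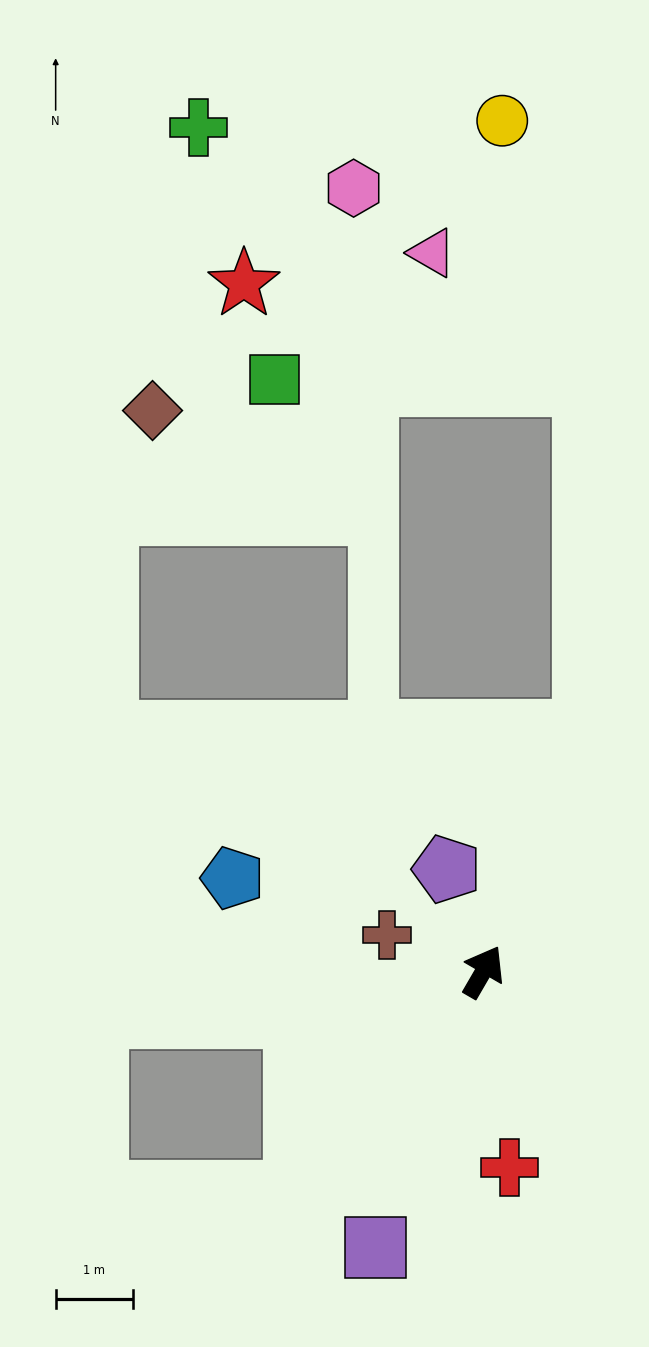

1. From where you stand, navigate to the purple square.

turn right 171°, forward 3.8 m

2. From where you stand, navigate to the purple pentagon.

turn left 50°, forward 1.4 m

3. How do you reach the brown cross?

turn left 99°, forward 1.3 m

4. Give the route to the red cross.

turn right 142°, forward 2.6 m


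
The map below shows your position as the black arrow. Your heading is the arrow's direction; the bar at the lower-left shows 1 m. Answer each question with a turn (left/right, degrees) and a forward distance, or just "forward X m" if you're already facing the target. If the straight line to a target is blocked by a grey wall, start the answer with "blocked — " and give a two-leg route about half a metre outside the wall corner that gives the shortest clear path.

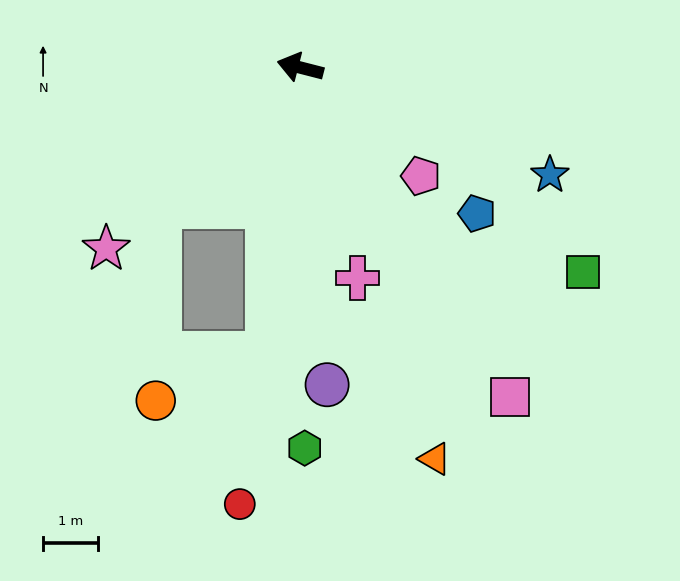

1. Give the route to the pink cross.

turn left 120°, forward 4.0 m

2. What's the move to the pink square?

turn left 137°, forward 7.2 m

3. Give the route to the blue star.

turn left 171°, forward 5.0 m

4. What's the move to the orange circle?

blocked — turn left 59°, forward 3.6 m, then turn left 44°, forward 3.6 m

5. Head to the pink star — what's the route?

turn left 57°, forward 4.9 m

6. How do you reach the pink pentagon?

turn left 152°, forward 3.0 m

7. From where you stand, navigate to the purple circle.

turn left 109°, forward 5.8 m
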